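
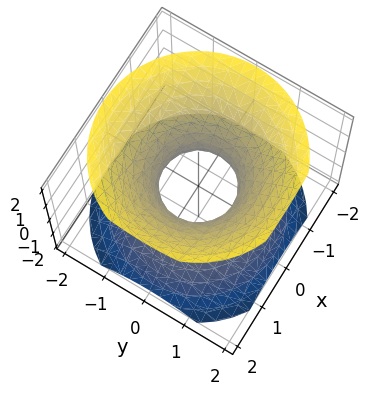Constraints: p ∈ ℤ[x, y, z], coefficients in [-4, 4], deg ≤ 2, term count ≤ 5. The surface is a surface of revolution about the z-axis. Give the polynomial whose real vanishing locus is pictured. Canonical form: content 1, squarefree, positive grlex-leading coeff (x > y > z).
3*x^2 + 3*y^2 - 3*z^2 - 2

Degree: the shape is more complex than any degree-1 surface, so deg p = 2.
Symmetry: the z-axis is an axis of rotation, so x and y enter only as x² + y².
Observable constraints: a circular section at z = 1 has radius between 1 and 2; no z-intercept at any integer in the box.
Matching integer coefficients to the picture gives p.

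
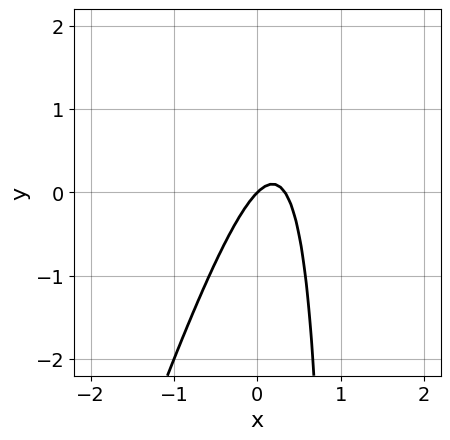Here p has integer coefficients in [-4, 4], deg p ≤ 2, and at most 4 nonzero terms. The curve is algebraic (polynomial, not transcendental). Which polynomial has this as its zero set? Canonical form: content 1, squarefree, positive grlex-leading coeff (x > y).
3*x^2 - x*y - x + y

(a) The degree is 2 — no degree-1 curve has this shape.
(b) From the axis intercepts and sections: it meets the x-axis at x = 0 (among the integer gridlines); one y-axis crossing is at y = 0.
(c) Solving for integer coefficients yields p as stated.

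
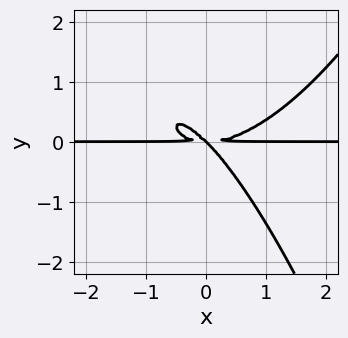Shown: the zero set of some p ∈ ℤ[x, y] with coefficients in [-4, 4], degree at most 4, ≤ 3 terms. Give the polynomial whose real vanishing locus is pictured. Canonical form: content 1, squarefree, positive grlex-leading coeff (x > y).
x^3*y - 2*x*y^2 - 2*y^3

The degree is 4 — the shape is more complex than any degree-3 curve.
Against the integer gridlines: it crosses the y-axis at the gridline y = 0; the visible x-axis segment lies entirely on the curve.
Solving for integer coefficients yields p as stated.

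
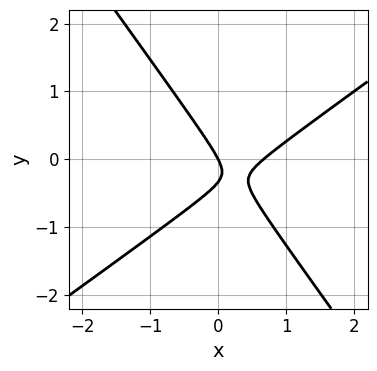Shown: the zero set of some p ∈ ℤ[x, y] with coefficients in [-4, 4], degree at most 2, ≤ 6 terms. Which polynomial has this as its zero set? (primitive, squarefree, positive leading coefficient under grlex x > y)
3*x^2 - 2*x*y - 3*y^2 - 2*x - y

Degree: the shape is more complex than any degree-1 curve, so deg p = 2.
From the visible intercepts: it crosses the x-axis at the gridline x = 0; it meets the y-axis at y = 0 (among the integer gridlines).
Putting this together gives p.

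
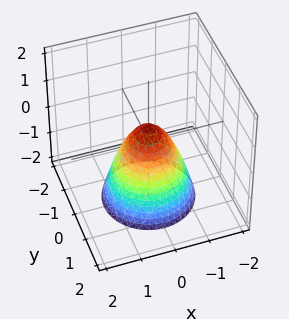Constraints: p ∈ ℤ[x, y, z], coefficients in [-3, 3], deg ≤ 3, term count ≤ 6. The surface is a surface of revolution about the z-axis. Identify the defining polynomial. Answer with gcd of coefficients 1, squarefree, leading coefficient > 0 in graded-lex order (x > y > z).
First, the degree is 2 — the shape is more complex than any degree-1 surface.
Then, symmetries: the z-axis is an axis of rotation, so x and y enter only as x² + y².
Next, from the visible intercepts: a circular section at z = 0 has radius between 0 and 1.
Finally, putting this together gives p.

3*x^2 + 3*y^2 + 2*z - 1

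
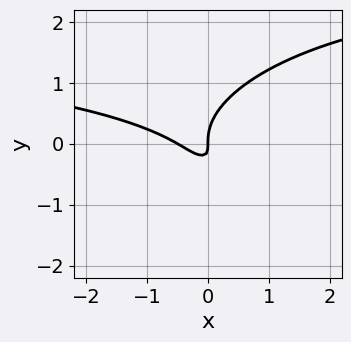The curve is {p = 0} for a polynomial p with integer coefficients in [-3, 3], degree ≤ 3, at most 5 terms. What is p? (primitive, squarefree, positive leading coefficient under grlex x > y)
x^2*y + 3*y^3 - 2*x^2 - 3*x*y - x

1. deg p = 3. The shape is more complex than any degree-2 curve.
2. Observable constraints: one x-axis crossing is at x = 0; it crosses the y-axis at the gridline y = 0.
3. Matching integer coefficients to the picture gives p.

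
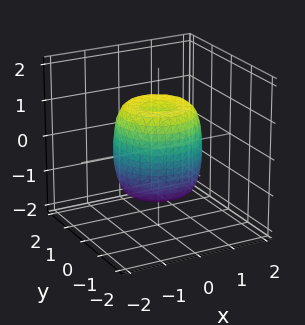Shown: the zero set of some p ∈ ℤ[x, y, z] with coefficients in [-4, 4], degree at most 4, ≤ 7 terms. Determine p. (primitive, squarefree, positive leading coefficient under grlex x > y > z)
1. Degree: the shape is more complex than any degree-3 surface, so deg p = 4.
2. By symmetry, the z-axis is an axis of rotation, so x and y enter only as x² + y².
3. Against the integer gridlines: a circular section at z = 1 has radius exactly 1; the z-axis gridline crossings are at z ∈ {-1, 1}.
4. Putting this together gives p.

2*x^4 + 4*x^2*y^2 + 2*y^4 - 2*x^2 - 2*y^2 + z^2 - 1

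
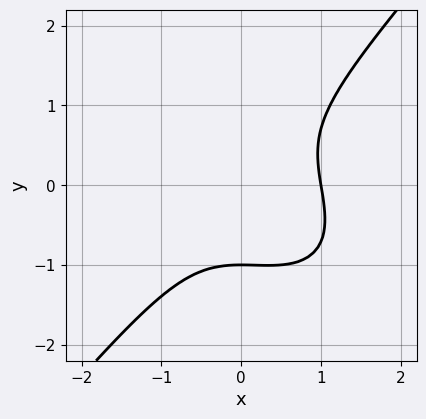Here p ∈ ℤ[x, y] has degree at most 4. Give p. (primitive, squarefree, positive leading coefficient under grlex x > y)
First, degree: the shape is more complex than any degree-2 curve, so deg p = 3.
Next, observable constraints: it crosses the y-axis at the gridline y = -1; it meets the x-axis at x = 1 (among the integer gridlines).
Finally, these observations pin down the coefficients.

2*x^3 + x^2*y - 2*y^3 - 2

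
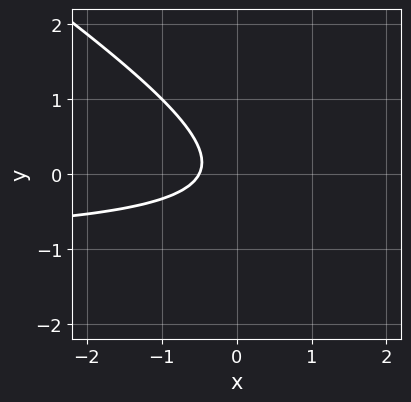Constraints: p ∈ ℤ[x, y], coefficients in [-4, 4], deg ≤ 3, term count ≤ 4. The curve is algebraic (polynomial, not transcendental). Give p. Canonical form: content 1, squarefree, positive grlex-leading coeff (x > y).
(a) deg p = 2. No degree-1 curve has this shape.
(b) Checking where it meets the axes: the curve avoids every integer y-axis point in the box.
(c) Putting this together gives p.

2*x*y + 3*y^2 + 2*x + 1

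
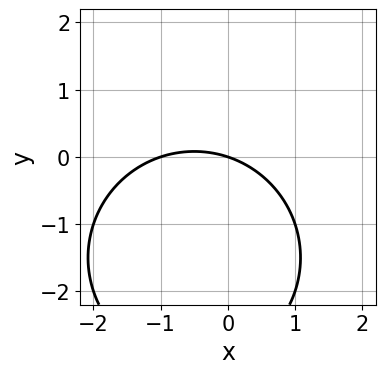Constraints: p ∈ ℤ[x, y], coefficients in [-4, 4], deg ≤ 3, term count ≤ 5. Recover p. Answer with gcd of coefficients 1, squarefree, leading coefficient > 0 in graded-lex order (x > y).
(a) Degree: the shape is more complex than any degree-1 curve, so deg p = 2.
(b) Checking where it meets the axes: among the integer gridlines, it crosses the x-axis at x ∈ {-1, 0}; it crosses the y-axis at the gridline y = 0.
(c) Solving for integer coefficients yields p as stated.

x^2 + y^2 + x + 3*y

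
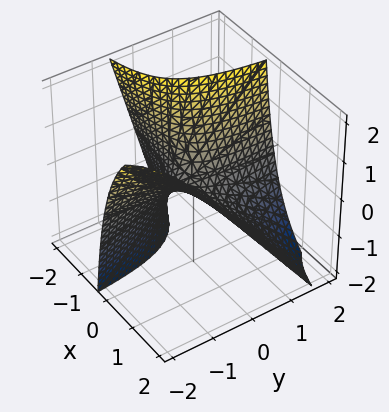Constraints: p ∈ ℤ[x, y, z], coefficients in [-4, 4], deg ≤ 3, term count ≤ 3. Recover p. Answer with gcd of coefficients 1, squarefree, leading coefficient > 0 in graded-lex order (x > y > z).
(a) deg p = 2.
(b) Reading off the gridlines: one z-axis crossing is at z = 0; the visible x-axis segment lies entirely on the surface; every point of the y-axis in the box is on the surface.
(c) Putting this together gives p.

2*x*y + x*z + z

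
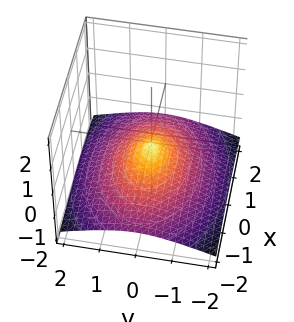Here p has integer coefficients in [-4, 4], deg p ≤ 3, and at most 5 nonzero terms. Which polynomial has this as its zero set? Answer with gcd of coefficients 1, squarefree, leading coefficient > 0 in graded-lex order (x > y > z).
The degree is 3 — the shape is more complex than any degree-2 surface.
Observable constraints: it meets the z-axis at z = 0 (among the integer gridlines); it meets the x-axis at x = 0 (among the integer gridlines); one y-axis crossing is at y = 0.
Assembling these constraints gives the stated polynomial.

3*z^3 + x^2 + 2*y^2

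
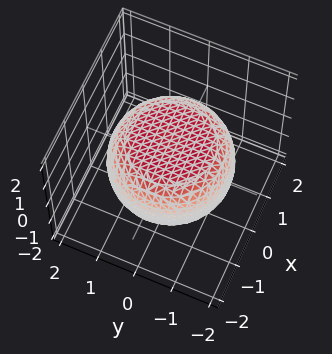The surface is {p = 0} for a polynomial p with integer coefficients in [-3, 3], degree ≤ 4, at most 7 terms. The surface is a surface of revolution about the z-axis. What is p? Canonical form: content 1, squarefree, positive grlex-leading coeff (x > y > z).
x^4 + 2*x^2*y^2 + y^4 - x^2 - y^2 + 3*z^2 - 3

First, degree: the shape is more complex than any degree-3 surface, so deg p = 4.
Next, symmetries: rotational symmetry about the z-axis ⇒ p depends on x, y only through x² + y².
Next, against the integer gridlines: among the integer gridlines, it crosses the z-axis at z ∈ {-1, 1}; a circular section at z = 1 has radius exactly 1.
Finally, matching integer coefficients to the picture gives p.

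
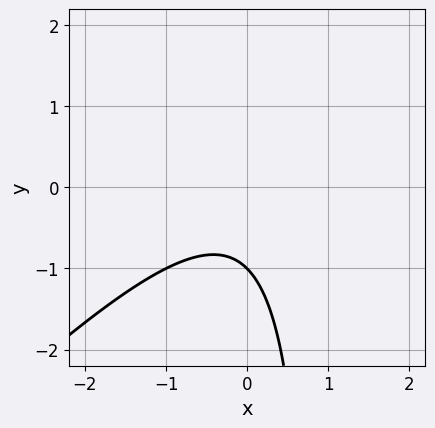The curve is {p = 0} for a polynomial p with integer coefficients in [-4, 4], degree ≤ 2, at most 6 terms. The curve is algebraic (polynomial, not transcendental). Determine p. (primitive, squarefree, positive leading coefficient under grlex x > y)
First, deg p = 2.
Next, from the axis intercepts and sections: it crosses the y-axis at the gridline y = -1; the curve avoids every integer x-axis point in the box.
Finally, assembling these constraints gives the stated polynomial.

x^2 - x*y + y + 1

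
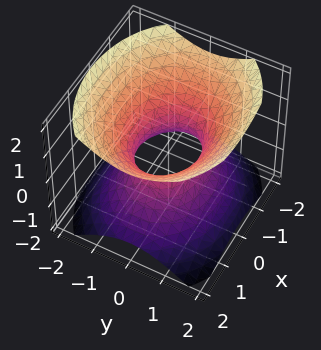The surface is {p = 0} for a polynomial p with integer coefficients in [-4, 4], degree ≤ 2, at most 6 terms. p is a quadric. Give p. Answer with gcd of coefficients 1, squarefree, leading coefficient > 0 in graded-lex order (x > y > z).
1. deg p = 2.
2. Symmetries: the x ↦ −x reflection is a symmetry, so x appears only in even powers; the y ↦ −y reflection is a symmetry, so y appears only in even powers; mirror symmetry z ↦ −z ⇒ only even powers of z.
3. From the visible intercepts: the surface avoids every integer z-axis point in the box; the x-axis gridline crossings are at x ∈ {-1, 1}.
4. Solving for integer coefficients yields p as stated.

2*x^2 + 3*y^2 - 3*z^2 - 2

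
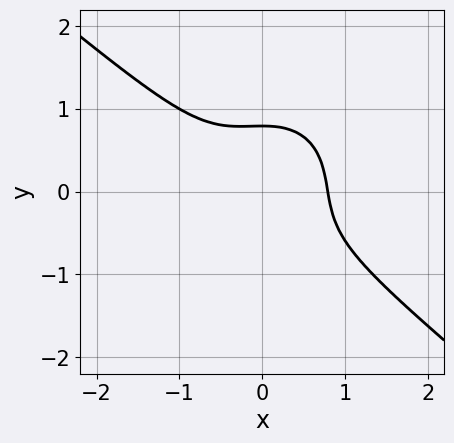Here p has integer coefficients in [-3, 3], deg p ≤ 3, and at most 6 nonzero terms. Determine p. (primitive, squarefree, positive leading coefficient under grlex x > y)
2*x^3 + x^2*y + 2*y^3 - 1

deg p = 3.
Solving for integer coefficients yields p as stated.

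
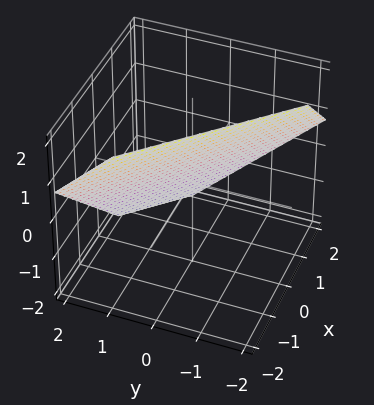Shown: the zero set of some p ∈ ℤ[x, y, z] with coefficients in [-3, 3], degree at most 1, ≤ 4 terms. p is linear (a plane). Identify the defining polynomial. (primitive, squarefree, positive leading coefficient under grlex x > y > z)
1. Degree: every cross-section is a straight line — this is a plane, so deg p = 1.
2. Matching integer coefficients to the picture gives p.

3*x + 3*y + 3*z - 2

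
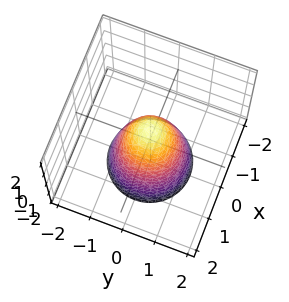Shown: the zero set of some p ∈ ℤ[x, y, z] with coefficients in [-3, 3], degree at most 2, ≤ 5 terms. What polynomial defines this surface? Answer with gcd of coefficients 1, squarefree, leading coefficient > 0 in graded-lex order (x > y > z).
2*x^2 + 2*y^2 + z - 1

1. Degree: the shape is more complex than any degree-1 surface, so deg p = 2.
2. Symmetries: the z-axis is an axis of rotation, so x and y enter only as x² + y².
3. Observable constraints: a circular section at z = -2 has radius between 1 and 2; it crosses the z-axis at the gridline z = 1.
4. Together with the visible shape, these determine p as stated.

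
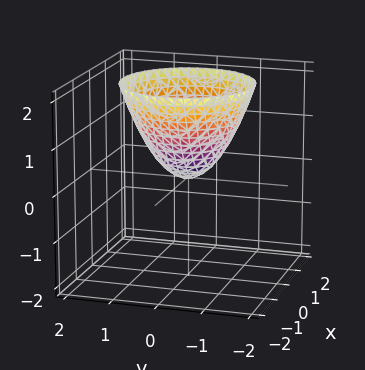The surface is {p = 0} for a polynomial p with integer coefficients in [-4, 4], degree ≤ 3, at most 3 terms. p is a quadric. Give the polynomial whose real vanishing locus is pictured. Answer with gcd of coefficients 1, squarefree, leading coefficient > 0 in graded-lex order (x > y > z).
x^2 + y^2 - z

deg p = 2.
Symmetries: rotational symmetry about the z-axis ⇒ p depends on x, y only through x² + y².
Against the integer gridlines: a circular section at z = 1 has radius exactly 1; one y-axis crossing is at y = 0; it meets the z-axis at z = 0 (among the integer gridlines).
These observations pin down the coefficients.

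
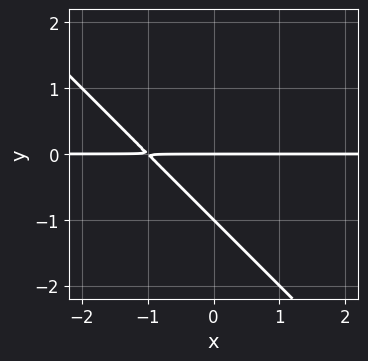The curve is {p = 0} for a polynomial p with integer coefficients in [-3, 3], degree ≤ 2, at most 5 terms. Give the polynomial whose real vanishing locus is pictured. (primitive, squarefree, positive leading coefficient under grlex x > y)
The degree is 2 — a generic line meets the curve in up to 2 points.
From the axis intercepts and sections: every point of the x-axis in the box is on the curve; among the integer gridlines, it crosses the y-axis at y ∈ {-1, 0}.
Assembling these constraints gives the stated polynomial.

x*y + y^2 + y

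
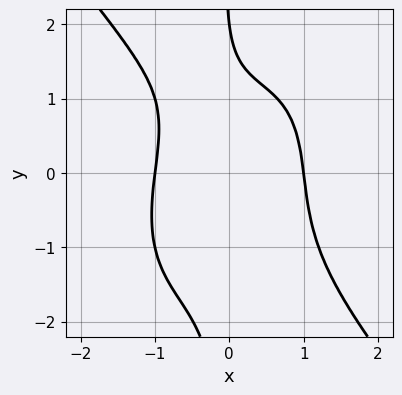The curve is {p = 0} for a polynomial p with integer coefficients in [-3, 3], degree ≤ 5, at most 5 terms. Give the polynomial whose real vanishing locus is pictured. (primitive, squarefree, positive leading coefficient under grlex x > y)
First, deg p = 4. No degree-3 curve has this shape.
Next, reading off the gridlines: among the integer gridlines, it crosses the x-axis at x ∈ {-1, 1}; it crosses the y-axis at the gridline y = 2.
Finally, fitting integer coefficients to these (and the overall shape) gives p.

2*x^4 + x*y^3 + y - 2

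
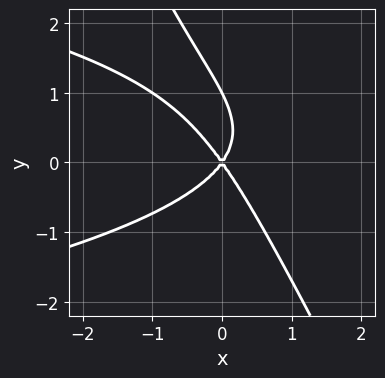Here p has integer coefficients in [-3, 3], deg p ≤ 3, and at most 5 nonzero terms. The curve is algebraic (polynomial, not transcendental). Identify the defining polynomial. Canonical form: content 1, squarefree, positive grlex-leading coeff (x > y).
2*x*y^2 + y^3 + 2*x^2 - y^2

First, degree: no degree-2 curve has this shape, so deg p = 3.
Then, observable constraints: one x-axis crossing is at x = 0; among the integer gridlines, it crosses the y-axis at y ∈ {0, 1}.
Finally, solving for integer coefficients yields p as stated.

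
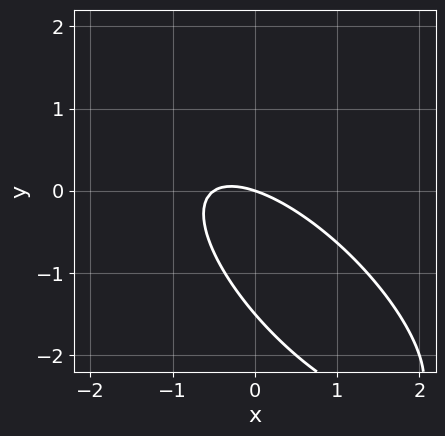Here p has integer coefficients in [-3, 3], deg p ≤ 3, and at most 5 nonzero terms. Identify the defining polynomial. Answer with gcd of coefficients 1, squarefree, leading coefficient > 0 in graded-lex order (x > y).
2*x^2 + 3*x*y + 2*y^2 + x + 3*y

1. deg p = 2.
2. From the axis intercepts and sections: it meets the x-axis at x = 0 (among the integer gridlines); it crosses the y-axis at the gridline y = 0.
3. These observations pin down the coefficients.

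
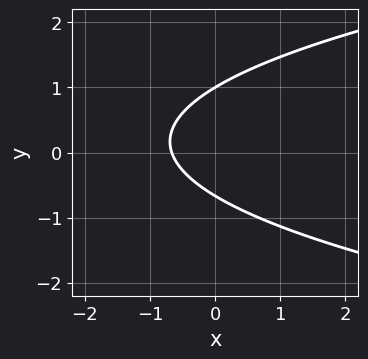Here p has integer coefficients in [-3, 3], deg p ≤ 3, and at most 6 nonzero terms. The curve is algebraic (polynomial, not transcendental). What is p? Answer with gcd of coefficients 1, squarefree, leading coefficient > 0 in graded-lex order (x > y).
1. Degree: no degree-1 curve has this shape, so deg p = 2.
2. Checking where it meets the axes: it meets the y-axis at y = 1 (among the integer gridlines).
3. Matching integer coefficients to the picture gives p.

3*y^2 - 3*x - y - 2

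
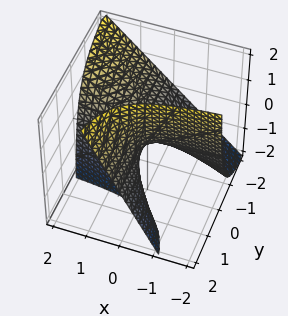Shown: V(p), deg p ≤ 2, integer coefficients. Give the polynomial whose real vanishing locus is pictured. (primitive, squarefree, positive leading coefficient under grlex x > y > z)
4*x*y - 3*y*z + 2*z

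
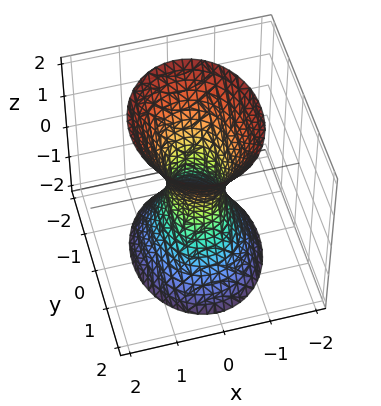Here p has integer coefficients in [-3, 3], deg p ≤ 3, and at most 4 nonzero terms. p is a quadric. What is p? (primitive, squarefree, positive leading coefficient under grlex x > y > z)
Degree: one connected sheet with a waist; a quadric, so deg p = 2.
Symmetries: the y ↦ −y reflection is a symmetry, so y appears only in even powers; it's symmetric under z → −z, forcing even powers of z; mirror symmetry x ↦ −x ⇒ only even powers of x.
Checking where it meets the axes: no z-intercept at any integer in the box.
Assembling these constraints gives the stated polynomial.

3*x^2 + 2*y^2 - z^2 - 1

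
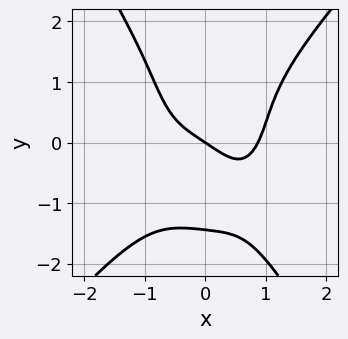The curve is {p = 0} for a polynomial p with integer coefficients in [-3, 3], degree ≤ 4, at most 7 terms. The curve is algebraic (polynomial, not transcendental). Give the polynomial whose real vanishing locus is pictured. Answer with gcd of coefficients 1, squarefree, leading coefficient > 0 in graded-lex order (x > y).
(a) The degree is 4 — the shape is more complex than any degree-3 curve.
(b) From the axis intercepts and sections: it crosses the x-axis at the gridline x = 0; it meets the y-axis at y = 0 (among the integer gridlines).
(c) Putting this together gives p.

3*x^4 - x*y^3 - y^4 - 2*x - 3*y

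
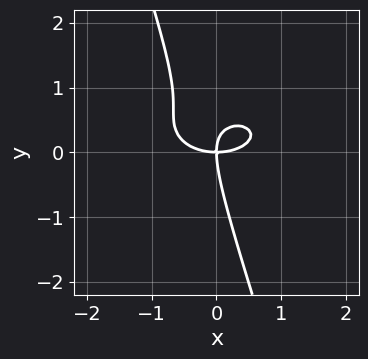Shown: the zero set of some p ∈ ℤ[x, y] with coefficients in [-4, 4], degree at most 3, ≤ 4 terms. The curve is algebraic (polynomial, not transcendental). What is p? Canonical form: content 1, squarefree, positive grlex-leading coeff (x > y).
The degree is 3 — a generic line meets the curve in up to 3 points.
Against the integer gridlines: it crosses the x-axis at the gridline x = 0; it meets the y-axis at y = 0 (among the integer gridlines).
Fitting integer coefficients to these (and the overall shape) gives p.

x^3 + 3*x*y^2 + y^3 - 2*x*y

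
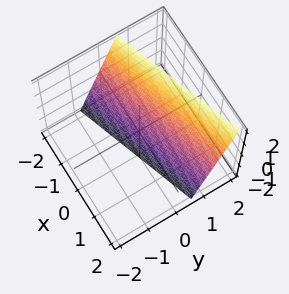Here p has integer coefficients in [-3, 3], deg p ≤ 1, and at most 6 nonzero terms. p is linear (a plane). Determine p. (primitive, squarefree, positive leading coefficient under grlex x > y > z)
deg p = 1.
Observable constraints: it crosses the z-axis at the gridline z = -2; it crosses the x-axis at the gridline x = -2.
Assembling these constraints gives the stated polynomial.

x - 3*y + z + 2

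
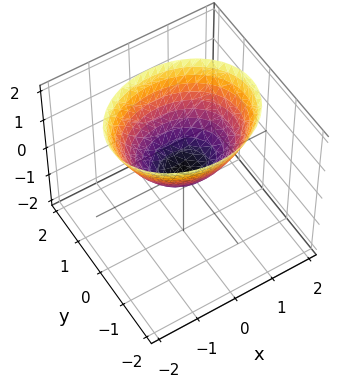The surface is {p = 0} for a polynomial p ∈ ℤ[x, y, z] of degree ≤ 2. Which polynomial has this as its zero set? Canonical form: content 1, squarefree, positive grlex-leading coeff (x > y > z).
1. The degree is 2 — a single bowl opening along one axis; a quadric.
2. Symmetries: the x ↦ −x reflection is a symmetry, so x appears only in even powers; mirror symmetry y ↦ −y ⇒ only even powers of y.
3. Checking where it meets the axes: it crosses the x-axis at the gridline x = 0; it meets the y-axis at y = 0 (among the integer gridlines).
4. These observations pin down the coefficients.

2*x^2 + 3*y^2 - 3*z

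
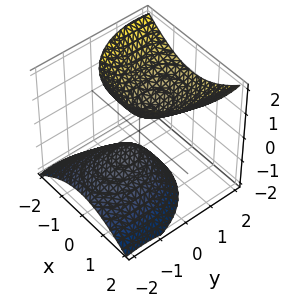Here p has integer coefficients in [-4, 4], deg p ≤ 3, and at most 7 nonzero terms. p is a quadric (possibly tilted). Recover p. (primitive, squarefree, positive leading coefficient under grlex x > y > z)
3*x^2 + 2*y^2 - 3*y*z - 2*z^2 + 1

(a) There are 2 components. Treating them together as one polynomial.
(b) deg p = 2. A generic line meets the surface in up to 2 points.
(c) From the axis intercepts and sections: the surface avoids every integer y-axis point in the box; it misses every integer gridline on the x-axis.
(d) Together with the visible shape, these determine p as stated.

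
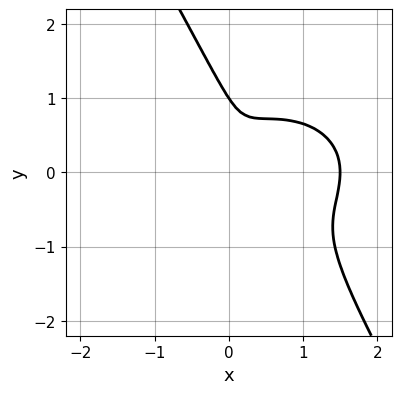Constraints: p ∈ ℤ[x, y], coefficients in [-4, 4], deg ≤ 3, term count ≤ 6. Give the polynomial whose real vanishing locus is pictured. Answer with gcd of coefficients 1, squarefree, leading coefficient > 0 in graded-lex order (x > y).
2*x^3 + 3*x*y^2 + 2*y^3 - 3*x^2 - 2*y^2

(a) Degree: a generic line meets the curve in up to 3 points, so deg p = 3.
(b) From the visible intercepts: one y-axis crossing is at y = 1.
(c) These observations pin down the coefficients.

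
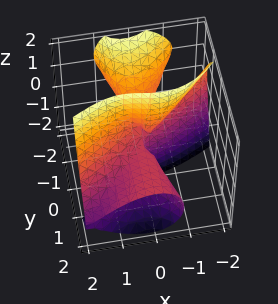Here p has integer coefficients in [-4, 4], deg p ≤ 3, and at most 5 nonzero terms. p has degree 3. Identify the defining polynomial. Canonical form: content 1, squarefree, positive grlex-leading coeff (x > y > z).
2*x^3 - 3*x^2*y - 3*y^2*z - 3*y*z^2 - x*z

(a) Degree: a generic line meets the surface in up to 3 points, so deg p = 3.
(b) From the visible intercepts: every point of the z-axis in the box is on the surface; it meets the x-axis at x = 0 (among the integer gridlines).
(c) Assembling these constraints gives the stated polynomial. Check: (0, -2, 0) on the y-axis lies on the surface, and p(0, -2, 0) = 0. ✓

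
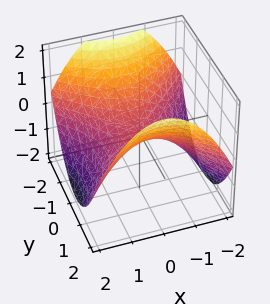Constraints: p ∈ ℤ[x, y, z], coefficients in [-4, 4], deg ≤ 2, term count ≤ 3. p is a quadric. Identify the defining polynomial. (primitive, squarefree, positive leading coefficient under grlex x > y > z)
x^2 - y^2 + 2*z

First, deg p = 2. A hyperbolic paraboloid; a quadric.
Then, symmetries: the y ↦ −y reflection is a symmetry, so y appears only in even powers; the x ↦ −x reflection is a symmetry, so x appears only in even powers.
Next, observable constraints: one x-axis crossing is at x = 0; it meets the y-axis at y = 0 (among the integer gridlines).
Finally, solving for integer coefficients yields p as stated.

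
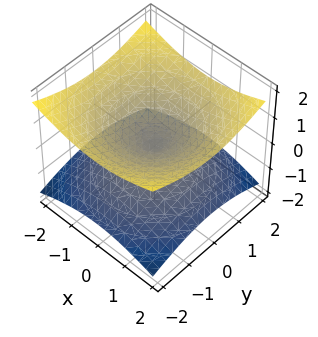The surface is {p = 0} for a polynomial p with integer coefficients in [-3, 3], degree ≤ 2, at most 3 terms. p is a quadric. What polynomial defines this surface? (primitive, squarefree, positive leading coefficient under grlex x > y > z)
x^2 + y^2 - 3*z^2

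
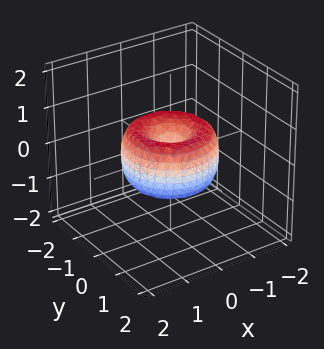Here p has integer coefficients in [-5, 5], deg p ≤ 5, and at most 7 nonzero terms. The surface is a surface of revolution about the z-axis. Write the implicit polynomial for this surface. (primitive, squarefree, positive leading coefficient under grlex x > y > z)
2*x^4 + 4*x^2*y^2 + 2*y^4 - 3*x^2 - 3*y^2 + 2*z^2

The degree is 4 — the shape is more complex than any degree-3 surface.
Symmetries: rotational symmetry about the z-axis ⇒ p depends on x, y only through x² + y².
From the axis intercepts and sections: a circular section at z = 0 has radius between 1 and 2; one z-axis crossing is at z = 0; it meets the y-axis at y = 0 (among the integer gridlines).
Fitting integer coefficients to these (and the overall shape) gives p.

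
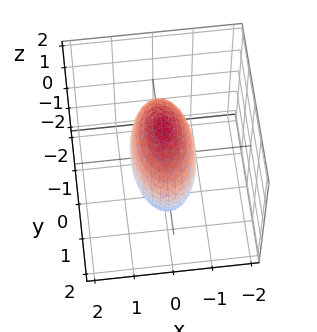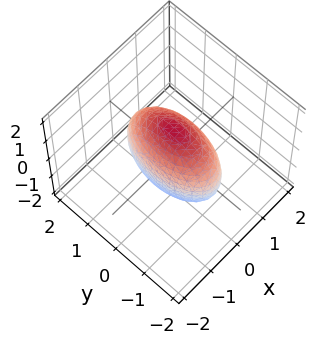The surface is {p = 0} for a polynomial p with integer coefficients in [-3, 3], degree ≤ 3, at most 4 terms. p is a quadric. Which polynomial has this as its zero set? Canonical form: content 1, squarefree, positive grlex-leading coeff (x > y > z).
1. The degree is 2 — bounded and convex; a quadric.
2. Symmetries: mirror symmetry x ↦ −x ⇒ only even powers of x; mirror symmetry z ↦ −z ⇒ only even powers of z; mirror symmetry y ↦ −y ⇒ only even powers of y.
3. Putting this together gives p.

3*x^2 + y^2 + z^2 - 2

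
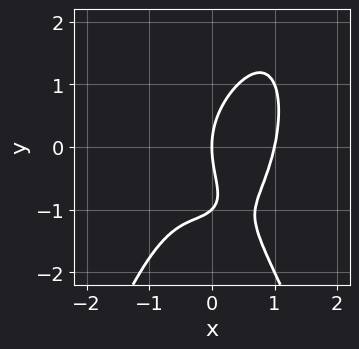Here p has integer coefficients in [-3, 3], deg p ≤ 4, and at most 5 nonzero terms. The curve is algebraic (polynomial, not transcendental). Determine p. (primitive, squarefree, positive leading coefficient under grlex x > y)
3*x^4 + y^3 - 2*x*y + y^2 - 3*x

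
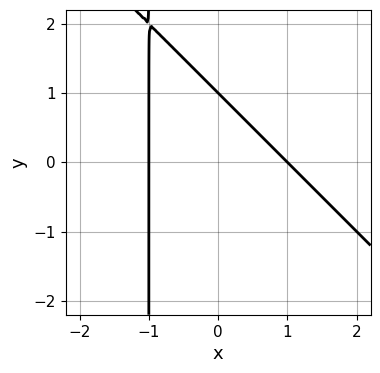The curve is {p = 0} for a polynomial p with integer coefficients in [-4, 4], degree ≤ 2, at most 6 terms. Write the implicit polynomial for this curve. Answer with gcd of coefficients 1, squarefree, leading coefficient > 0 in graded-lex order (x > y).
x^2 + x*y + y - 1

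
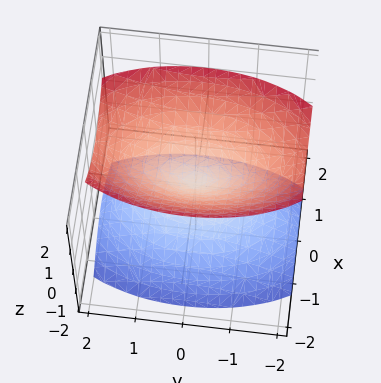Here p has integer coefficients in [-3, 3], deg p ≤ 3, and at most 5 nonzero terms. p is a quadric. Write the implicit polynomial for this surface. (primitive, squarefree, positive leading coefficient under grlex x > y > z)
The picture has 2 separate pieces. They look like related sheets of one shape, so recover p as a whole.
deg p = 2. Two nappes meeting at a single point; a quadric.
Symmetries: mirror symmetry z ↦ −z ⇒ only even powers of z; the x ↦ −x reflection is a symmetry, so x appears only in even powers; the y ↦ −y reflection is a symmetry, so y appears only in even powers.
From the axis intercepts and sections: one y-axis crossing is at y = 0; it crosses the z-axis at the gridline z = 0.
These observations pin down the coefficients.

3*x^2 + y^2 - 2*z^2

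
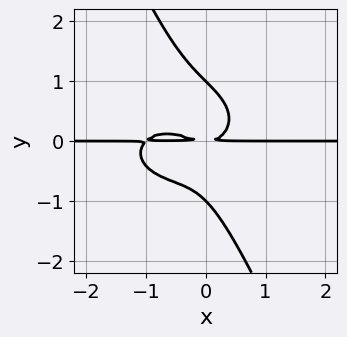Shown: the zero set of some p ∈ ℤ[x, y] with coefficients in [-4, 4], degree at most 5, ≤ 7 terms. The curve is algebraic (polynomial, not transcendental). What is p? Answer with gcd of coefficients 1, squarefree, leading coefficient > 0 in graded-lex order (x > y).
x^3*y + 2*x*y^3 + y^4 + x^2*y - y^2

First, degree: a generic line meets the curve in up to 4 points, so deg p = 4.
Next, checking where it meets the axes: the y-axis gridline crossings are at y ∈ {-1, 1}; every point of the x-axis in the box is on the curve.
Finally, fitting integer coefficients to these (and the overall shape) gives p.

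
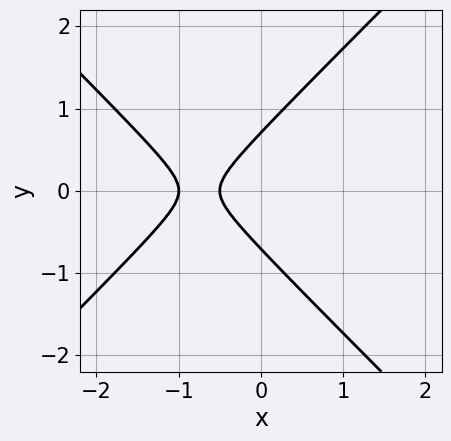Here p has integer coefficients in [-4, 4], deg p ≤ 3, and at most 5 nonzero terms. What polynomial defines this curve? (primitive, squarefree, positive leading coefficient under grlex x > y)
1. The degree is 2 — the shape is more complex than any degree-1 curve.
2. Symmetries: mirror symmetry y ↦ −y ⇒ only even powers of y.
3. Against the integer gridlines: it meets the x-axis at x = -1 (among the integer gridlines).
4. Putting this together gives p.

2*x^2 - 2*y^2 + 3*x + 1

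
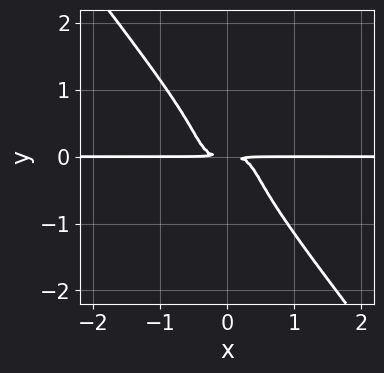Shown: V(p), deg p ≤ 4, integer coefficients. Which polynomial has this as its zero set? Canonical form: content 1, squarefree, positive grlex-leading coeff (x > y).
deg p = 4. A generic line meets the curve in up to 4 points.
Checking where it meets the axes: the visible x-axis segment lies entirely on the curve.
Solving for integer coefficients yields p as stated.

3*x^3*y + 2*x*y^3 + 3*y^4 + y^2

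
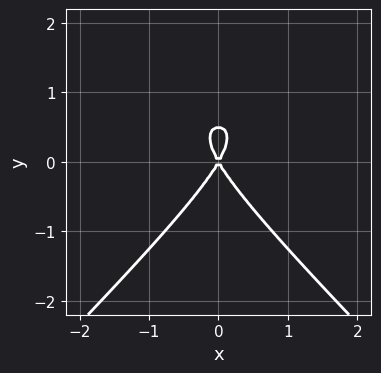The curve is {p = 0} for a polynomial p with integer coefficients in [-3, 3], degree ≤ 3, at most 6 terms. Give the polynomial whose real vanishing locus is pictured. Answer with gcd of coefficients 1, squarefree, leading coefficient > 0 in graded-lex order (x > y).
(a) The degree is 3 — no degree-2 curve has this shape.
(b) Symmetries: the x ↦ −x reflection is a symmetry, so x appears only in even powers.
(c) From the visible intercepts: it crosses the y-axis at the gridline y = 0; one x-axis crossing is at x = 0.
(d) Fitting integer coefficients to these (and the overall shape) gives p.

2*x^2*y - 2*y^3 - 3*x^2 + y^2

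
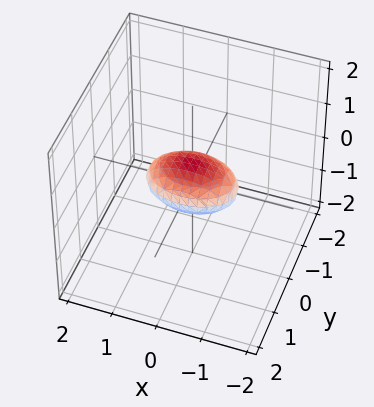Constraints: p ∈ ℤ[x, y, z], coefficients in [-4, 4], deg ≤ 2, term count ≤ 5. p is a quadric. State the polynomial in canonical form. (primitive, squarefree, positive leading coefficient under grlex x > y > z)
x^2 + 2*y^2 + 3*z^2 - 1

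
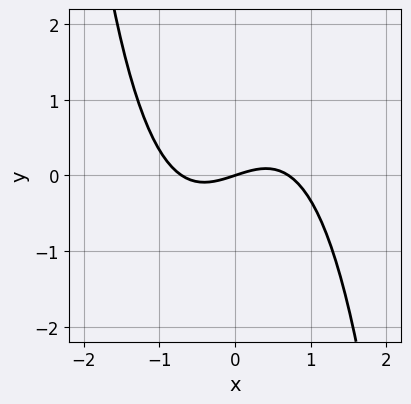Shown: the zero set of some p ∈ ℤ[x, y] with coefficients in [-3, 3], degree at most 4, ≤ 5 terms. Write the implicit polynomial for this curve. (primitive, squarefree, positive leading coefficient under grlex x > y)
2*x^3 - x + 3*y

First, deg p = 3. A generic line meets the curve in up to 3 points.
Then, from the visible intercepts: it meets the y-axis at y = 0 (among the integer gridlines); one x-axis crossing is at x = 0.
Finally, matching integer coefficients to the picture gives p.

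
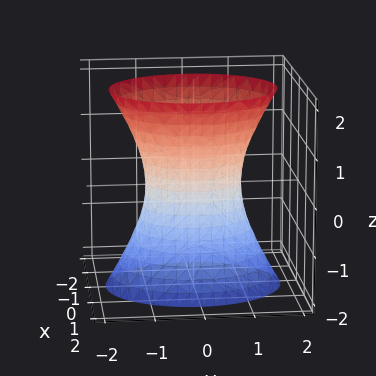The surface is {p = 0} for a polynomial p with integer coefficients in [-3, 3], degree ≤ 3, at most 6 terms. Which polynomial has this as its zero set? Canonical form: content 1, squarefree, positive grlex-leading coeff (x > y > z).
(a) deg p = 2.
(b) Symmetries: mirror symmetry y ↦ −y ⇒ only even powers of y; the z ↦ −z reflection is a symmetry, so z appears only in even powers; it's symmetric under x → −x, forcing even powers of x.
(c) Against the integer gridlines: among the integer gridlines, it crosses the y-axis at y ∈ {-1, 1}; no z-intercept at any integer in the box.
(d) Fitting integer coefficients to these (and the overall shape) gives p.

3*x^2 + 2*y^2 - z^2 - 2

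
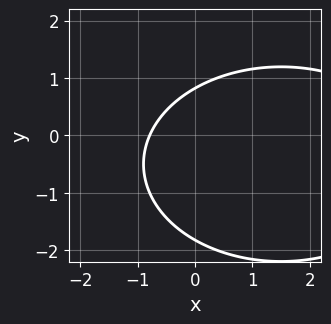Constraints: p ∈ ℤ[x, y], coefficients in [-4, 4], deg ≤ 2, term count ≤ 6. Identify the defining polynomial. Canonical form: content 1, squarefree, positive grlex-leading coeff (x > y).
(a) Degree: a generic line meets the curve in up to 2 points, so deg p = 2.
(b) The integer polynomial consistent with all of this is the stated p.

x^2 + 2*y^2 - 3*x + 2*y - 3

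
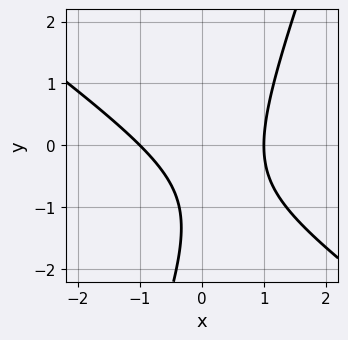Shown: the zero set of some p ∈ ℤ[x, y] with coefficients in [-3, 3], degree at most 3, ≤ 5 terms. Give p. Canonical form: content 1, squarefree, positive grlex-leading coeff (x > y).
First, degree: the shape is more complex than any degree-1 curve, so deg p = 2.
Then, from the visible intercepts: the x-axis gridline crossings are at x ∈ {-1, 1}; it misses every integer gridline on the y-axis.
Finally, these observations pin down the coefficients.

2*x^2 + 2*x*y - y^2 - 2*y - 2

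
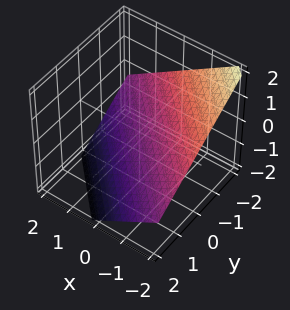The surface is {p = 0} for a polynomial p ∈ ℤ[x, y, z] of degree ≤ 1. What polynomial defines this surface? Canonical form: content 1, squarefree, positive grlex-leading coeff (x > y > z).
2*x + 2*y + 3*z + 2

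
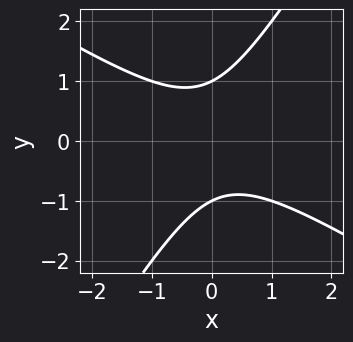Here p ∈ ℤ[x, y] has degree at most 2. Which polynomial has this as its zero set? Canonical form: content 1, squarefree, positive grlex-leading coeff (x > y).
x^2 + x*y - y^2 + 1

The degree is 2 — no degree-1 curve has this shape.
From the axis intercepts and sections: no x-intercept at any integer in the box; the y-axis gridline crossings are at y ∈ {-1, 1}.
The integer polynomial consistent with all of this is the stated p.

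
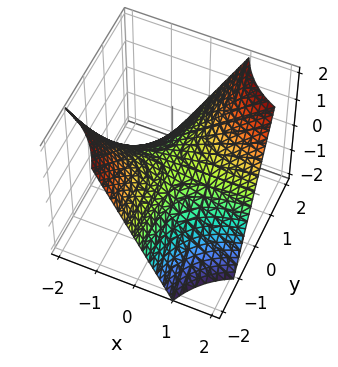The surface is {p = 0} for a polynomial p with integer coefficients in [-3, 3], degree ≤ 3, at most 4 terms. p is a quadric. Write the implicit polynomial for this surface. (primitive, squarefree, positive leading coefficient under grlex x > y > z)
x*y - z

First, degree: a hyperbolic paraboloid; a quadric, so deg p = 2.
Then, reading off the gridlines: it meets the z-axis at z = 0 (among the integer gridlines); the visible y-axis segment lies entirely on the surface.
Finally, together with the visible shape, these determine p as stated. Check: (-2, 0, 0) on the x-axis lies on the surface, and p(-2, 0, 0) = 0. ✓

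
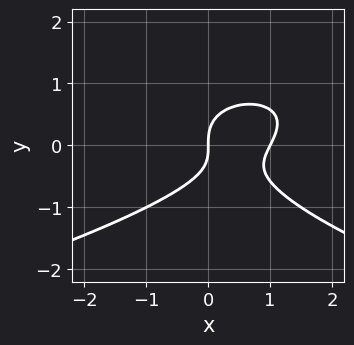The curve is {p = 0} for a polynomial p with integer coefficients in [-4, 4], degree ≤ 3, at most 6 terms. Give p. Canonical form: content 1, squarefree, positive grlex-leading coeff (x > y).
1. The degree is 3 — no degree-2 curve has this shape.
2. Checking where it meets the axes: it meets the y-axis at y = 0 (among the integer gridlines); among the integer gridlines, it crosses the x-axis at x ∈ {0, 1}.
3. Assembling these constraints gives the stated polynomial.

3*y^3 + 2*x^2 - x*y - 2*x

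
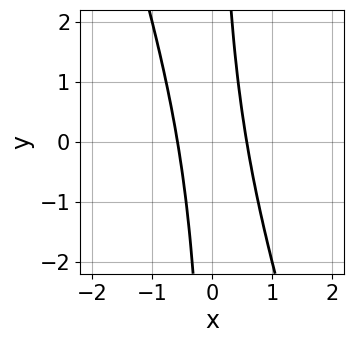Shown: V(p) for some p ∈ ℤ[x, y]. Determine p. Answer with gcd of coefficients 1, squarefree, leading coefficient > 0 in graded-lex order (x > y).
3*x^2 + x*y - 1

(a) deg p = 2. No degree-1 curve has this shape.
(b) Against the integer gridlines: it misses every integer gridline on the y-axis.
(c) The integer polynomial consistent with all of this is the stated p.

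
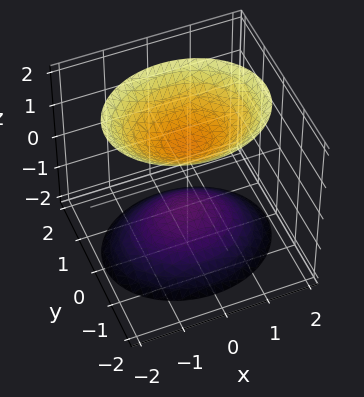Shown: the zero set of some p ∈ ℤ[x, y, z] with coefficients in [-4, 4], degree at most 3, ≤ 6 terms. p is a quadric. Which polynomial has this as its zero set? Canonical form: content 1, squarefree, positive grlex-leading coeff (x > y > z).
First, there are 2 components.
Then, degree: two sheets facing apart; a quadric, so deg p = 2.
Then, symmetries: mirror symmetry x ↦ −x ⇒ only even powers of x; it's symmetric under y → −y, forcing even powers of y; it's symmetric under z → −z, forcing even powers of z.
Next, observable constraints: no x-intercept at any integer in the box; the surface avoids every integer y-axis point in the box; the z-axis gridline crossings are at z ∈ {-1, 1}.
Finally, solving for integer coefficients yields p as stated.

2*x^2 + 3*y^2 - 2*z^2 + 2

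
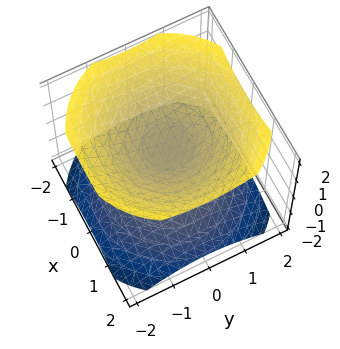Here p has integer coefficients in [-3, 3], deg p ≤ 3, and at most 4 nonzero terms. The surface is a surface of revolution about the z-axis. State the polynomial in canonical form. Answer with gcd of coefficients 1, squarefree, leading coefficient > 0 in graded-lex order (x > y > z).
2*x^2 + 2*y^2 - 3*z^2 + 1

(a) I count 2 distinct pieces. They look like related sheets of one shape, so recover p as a whole.
(b) The degree is 2 — the shape is more complex than any degree-1 surface.
(c) Symmetries: rotational symmetry about the z-axis ⇒ p depends on x, y only through x² + y².
(d) From the axis intercepts and sections: the surface avoids every integer y-axis point in the box; a circular section at z = -1 has radius exactly 1; the surface avoids every integer x-axis point in the box.
(e) Matching integer coefficients to the picture gives p.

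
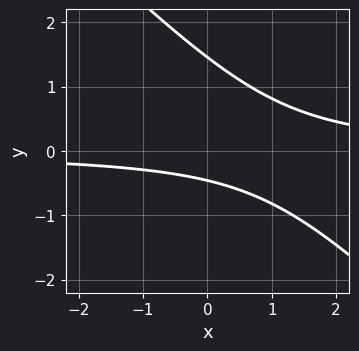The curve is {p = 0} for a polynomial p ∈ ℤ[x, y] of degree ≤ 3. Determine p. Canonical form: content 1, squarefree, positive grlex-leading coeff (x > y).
First, deg p = 2. A generic line meets the curve in up to 2 points.
Next, against the integer gridlines: the curve avoids every integer x-axis point in the box.
Finally, solving for integer coefficients yields p as stated.

3*x*y + 3*y^2 - 3*y - 2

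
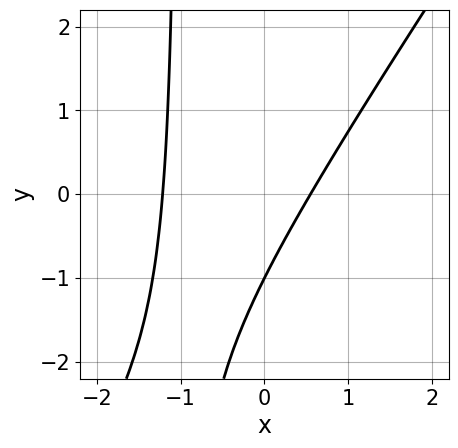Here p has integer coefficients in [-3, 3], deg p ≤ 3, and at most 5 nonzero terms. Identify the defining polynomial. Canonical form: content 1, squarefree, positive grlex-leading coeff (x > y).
3*x^2 - 2*x*y + 2*x - 2*y - 2

deg p = 2. The shape is more complex than any degree-1 curve.
Reading off the gridlines: one y-axis crossing is at y = -1.
Assembling these constraints gives the stated polynomial.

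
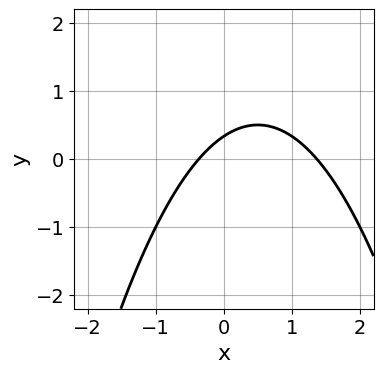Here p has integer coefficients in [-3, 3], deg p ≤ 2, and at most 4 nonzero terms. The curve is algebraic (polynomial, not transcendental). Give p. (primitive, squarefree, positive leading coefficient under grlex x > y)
2*x^2 - 2*x + 3*y - 1

(a) The degree is 2 — the shape is more complex than any degree-1 curve.
(b) Putting this together gives p.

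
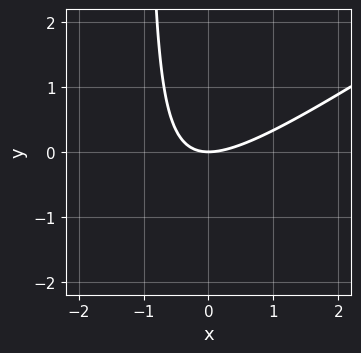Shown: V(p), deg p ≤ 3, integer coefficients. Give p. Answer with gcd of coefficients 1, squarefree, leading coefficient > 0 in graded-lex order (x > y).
First, deg p = 2. A generic line meets the curve in up to 2 points.
Then, from the visible intercepts: one x-axis crossing is at x = 0; it meets the y-axis at y = 0 (among the integer gridlines).
Finally, assembling these constraints gives the stated polynomial.

2*x^2 - 3*x*y - 3*y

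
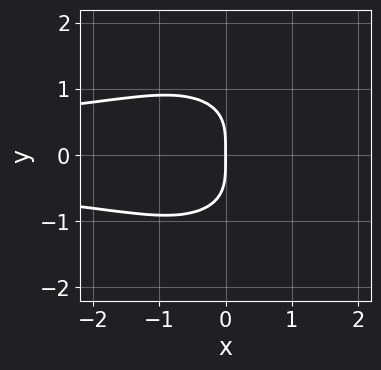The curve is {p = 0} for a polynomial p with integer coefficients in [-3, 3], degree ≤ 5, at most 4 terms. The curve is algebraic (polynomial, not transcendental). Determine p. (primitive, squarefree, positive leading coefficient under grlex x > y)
First, the degree is 4 — the shape is more complex than any degree-3 curve.
Then, symmetries: mirror symmetry y ↦ −y ⇒ only even powers of y.
Then, reading off the gridlines: it crosses the x-axis at the gridline x = 0; it crosses the y-axis at the gridline y = 0.
Finally, assembling these constraints gives the stated polynomial.

2*x^2*y^2 + 2*y^4 + 3*x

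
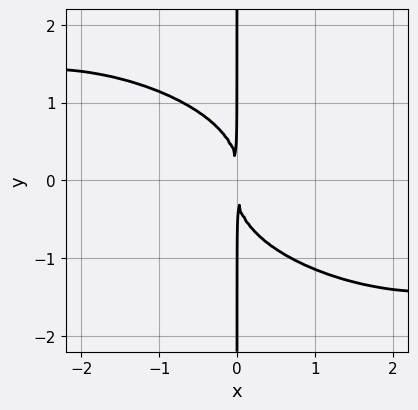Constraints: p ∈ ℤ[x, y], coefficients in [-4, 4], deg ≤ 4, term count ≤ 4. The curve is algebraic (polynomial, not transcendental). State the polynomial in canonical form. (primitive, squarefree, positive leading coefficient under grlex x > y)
x^3*y + 2*x^2*y^2 + 3*x*y^3 + 3*x^2

(a) deg p = 4.
(b) Against the integer gridlines: every point of the y-axis in the box is on the curve.
(c) Solving for integer coefficients yields p as stated.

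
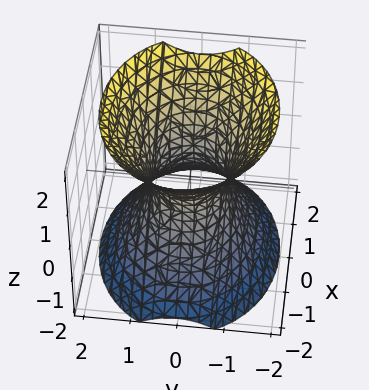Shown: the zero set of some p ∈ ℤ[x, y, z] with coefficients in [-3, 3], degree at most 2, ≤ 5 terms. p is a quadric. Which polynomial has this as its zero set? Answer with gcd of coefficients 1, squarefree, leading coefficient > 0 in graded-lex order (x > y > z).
2*x^2 + 3*y^2 - 2*z^2 - 2

(a) The degree is 2 — an hourglass — one-sheet hyperboloid; a quadric.
(b) Symmetries: the z ↦ −z reflection is a symmetry, so z appears only in even powers; it's symmetric under y → −y, forcing even powers of y; the x ↦ −x reflection is a symmetry, so x appears only in even powers.
(c) From the visible intercepts: no z-intercept at any integer in the box; among the integer gridlines, it crosses the x-axis at x ∈ {-1, 1}.
(d) These observations pin down the coefficients.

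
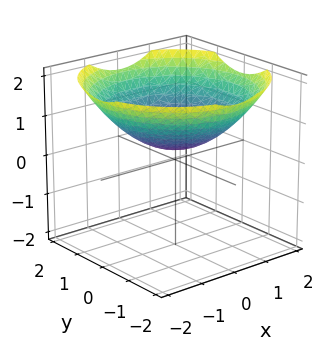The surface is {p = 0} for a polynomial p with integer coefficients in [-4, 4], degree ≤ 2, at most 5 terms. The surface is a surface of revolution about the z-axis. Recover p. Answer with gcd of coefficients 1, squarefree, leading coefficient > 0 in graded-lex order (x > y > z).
x^2 + y^2 - 3*z + 1

The degree is 2 — no degree-1 surface has this shape.
Symmetries: rotational symmetry about the z-axis ⇒ p depends on x, y only through x² + y².
Observable constraints: no x-intercept at any integer in the box; the surface avoids every integer y-axis point in the box; a circular section at z = 1 has radius between 1 and 2.
Putting this together gives p.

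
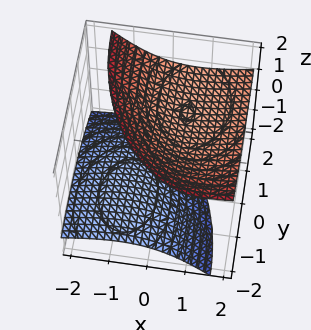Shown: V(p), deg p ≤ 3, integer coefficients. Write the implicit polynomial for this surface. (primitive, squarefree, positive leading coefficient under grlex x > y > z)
2*x^2 - 3*x*z + y^2 - 2*y*z - 3*z^2 + 3

1. There are 2 components. They look like related sheets of one shape, so recover p as a whole.
2. The degree is 2 — no degree-1 surface has this shape.
3. Against the integer gridlines: among the integer gridlines, it crosses the z-axis at z ∈ {-1, 1}; no x-intercept at any integer in the box.
4. The integer polynomial consistent with all of this is the stated p.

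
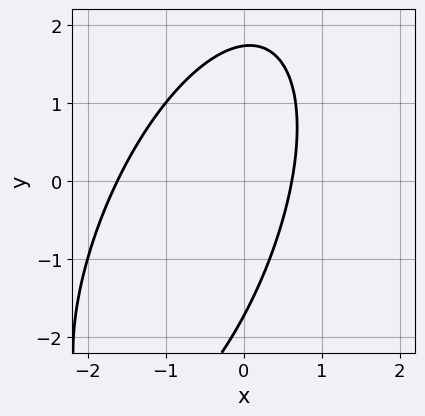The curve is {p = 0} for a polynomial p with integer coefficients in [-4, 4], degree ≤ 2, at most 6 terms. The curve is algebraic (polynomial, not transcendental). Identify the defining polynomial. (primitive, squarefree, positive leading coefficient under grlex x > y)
First, the degree is 2 — a generic line meets the curve in up to 2 points.
Finally, the integer polynomial consistent with all of this is the stated p.

3*x^2 - 2*x*y + y^2 + 3*x - 3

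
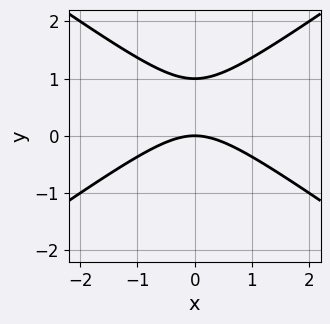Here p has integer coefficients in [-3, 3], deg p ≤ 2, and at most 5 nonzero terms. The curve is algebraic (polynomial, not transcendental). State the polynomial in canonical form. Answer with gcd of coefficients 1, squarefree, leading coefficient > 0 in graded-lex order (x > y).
1. The degree is 2 — no degree-1 curve has this shape.
2. Symmetries: it's symmetric under x → −x, forcing even powers of x.
3. Observable constraints: the y-axis gridline crossings are at y ∈ {0, 1}; it crosses the x-axis at the gridline x = 0.
4. Fitting integer coefficients to these (and the overall shape) gives p.

x^2 - 2*y^2 + 2*y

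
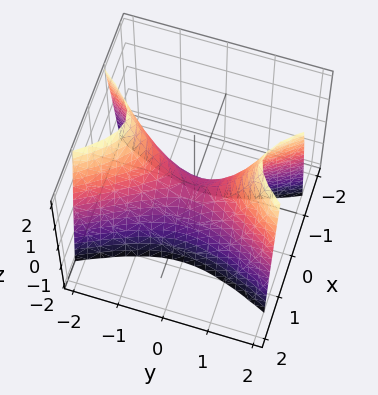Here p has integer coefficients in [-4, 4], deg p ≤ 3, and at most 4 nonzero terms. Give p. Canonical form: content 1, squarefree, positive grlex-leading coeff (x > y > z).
3*x^2 - y^2 + z

The degree is 2 — a saddle surface; a quadric.
Symmetries: the y ↦ −y reflection is a symmetry, so y appears only in even powers; it's symmetric under x → −x, forcing even powers of x.
Against the integer gridlines: one x-axis crossing is at x = 0; it crosses the z-axis at the gridline z = 0; it meets the y-axis at y = 0 (among the integer gridlines).
The integer polynomial consistent with all of this is the stated p.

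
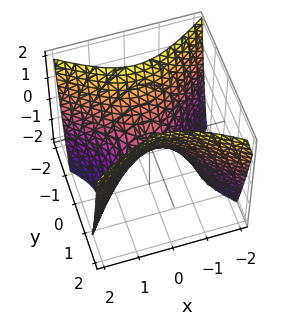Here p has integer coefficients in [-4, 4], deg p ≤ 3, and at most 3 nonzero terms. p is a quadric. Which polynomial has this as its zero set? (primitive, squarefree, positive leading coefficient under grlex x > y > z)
(a) The degree is 2 — a hyperbolic paraboloid; a quadric.
(b) Symmetries: it's symmetric under x → −x, forcing even powers of x; it's symmetric under y → −y, forcing even powers of y.
(c) Reading off the gridlines: it meets the z-axis at z = 0 (among the integer gridlines); it meets the x-axis at x = 0 (among the integer gridlines).
(d) Matching integer coefficients to the picture gives p.

2*x^2 - 3*y^2 + 2*z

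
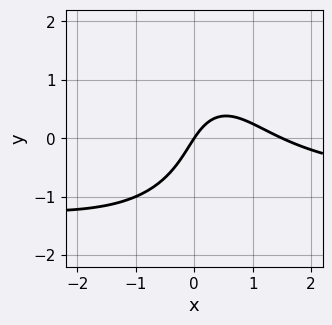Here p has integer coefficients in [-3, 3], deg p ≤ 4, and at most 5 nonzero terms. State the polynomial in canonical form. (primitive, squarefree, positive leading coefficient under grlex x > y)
2*x^2*y + y^3 + 2*x^2 - 3*x + 2*y

1. Degree: a generic line meets the curve in up to 3 points, so deg p = 3.
2. Reading off the gridlines: one y-axis crossing is at y = 0; it meets the x-axis at x = 0 (among the integer gridlines).
3. Assembling these constraints gives the stated polynomial.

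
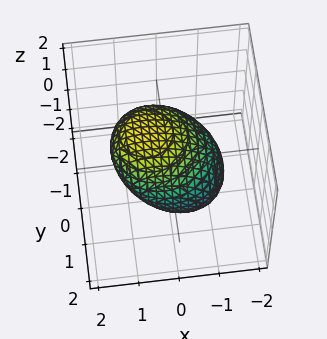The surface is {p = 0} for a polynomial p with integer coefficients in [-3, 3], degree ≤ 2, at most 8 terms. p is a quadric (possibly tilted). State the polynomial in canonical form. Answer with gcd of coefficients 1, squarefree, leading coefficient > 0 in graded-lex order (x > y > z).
2*x^2 - 2*x*z + 2*y^2 + y*z + 3*z^2 - 3

deg p = 2.
Against the integer gridlines: among the integer gridlines, it crosses the z-axis at z ∈ {-1, 1}.
These observations pin down the coefficients.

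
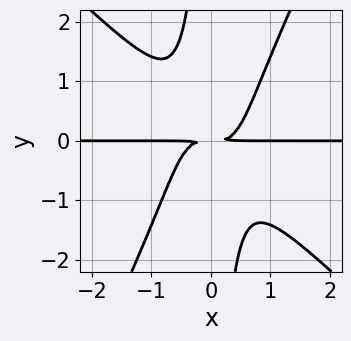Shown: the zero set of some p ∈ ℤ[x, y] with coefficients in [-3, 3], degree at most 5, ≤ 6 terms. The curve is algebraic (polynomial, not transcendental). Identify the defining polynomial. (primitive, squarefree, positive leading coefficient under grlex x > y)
2*x^3*y + x^2*y^2 - x*y^3 - y^2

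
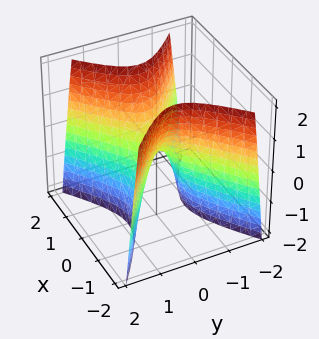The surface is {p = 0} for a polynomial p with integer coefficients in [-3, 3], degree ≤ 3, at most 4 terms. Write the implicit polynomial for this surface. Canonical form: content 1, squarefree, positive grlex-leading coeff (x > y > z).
2*x^2 - 3*y^2 - z

1. Degree: a saddle surface; a quadric, so deg p = 2.
2. Symmetries: mirror symmetry y ↦ −y ⇒ only even powers of y; it's symmetric under x → −x, forcing even powers of x.
3. Checking where it meets the axes: it crosses the y-axis at the gridline y = 0; it meets the x-axis at x = 0 (among the integer gridlines); it crosses the z-axis at the gridline z = 0.
4. Assembling these constraints gives the stated polynomial.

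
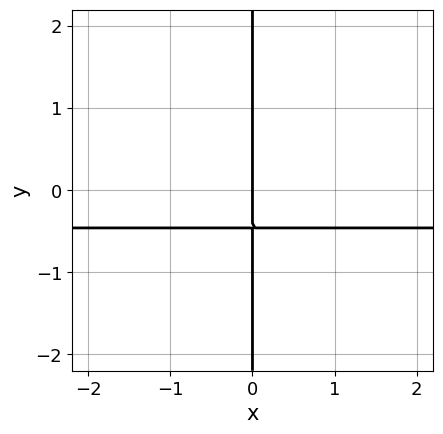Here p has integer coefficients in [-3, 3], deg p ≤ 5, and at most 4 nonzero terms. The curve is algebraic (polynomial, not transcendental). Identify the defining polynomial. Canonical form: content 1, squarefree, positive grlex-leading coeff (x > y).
1. deg p = 4.
2. From the axis intercepts and sections: every point of the y-axis in the box is on the curve; one x-axis crossing is at x = 0.
3. Matching integer coefficients to the picture gives p.

2*x*y^3 - 2*x*y^2 + 3*x*y + 2*x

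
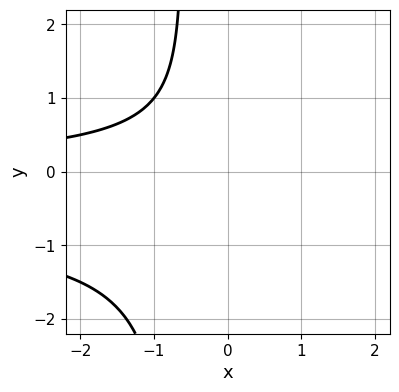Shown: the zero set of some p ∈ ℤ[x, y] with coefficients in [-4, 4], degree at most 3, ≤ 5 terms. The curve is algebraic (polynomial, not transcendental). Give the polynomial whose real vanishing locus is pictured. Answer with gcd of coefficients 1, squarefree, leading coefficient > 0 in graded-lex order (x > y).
Degree: a generic line meets the curve in up to 3 points, so deg p = 3.
From the visible intercepts: no y-intercept at any integer in the box; it misses every integer gridline on the x-axis.
Together with the visible shape, these determine p as stated.

3*x*y^2 + 2*x*y + 2*y^2 + 3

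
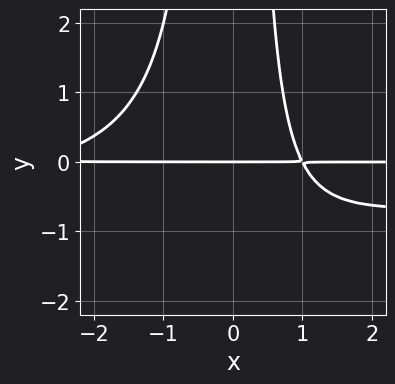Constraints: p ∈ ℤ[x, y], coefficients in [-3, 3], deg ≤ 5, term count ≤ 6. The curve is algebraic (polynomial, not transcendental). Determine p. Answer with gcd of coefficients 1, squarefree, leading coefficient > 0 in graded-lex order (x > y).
2*x^2*y^2 + x^2*y + 2*x*y - 3*y

Degree: a generic line meets the curve in up to 4 points, so deg p = 4.
From the axis intercepts and sections: one y-axis crossing is at y = 0; every point of the x-axis in the box is on the curve.
The integer polynomial consistent with all of this is the stated p.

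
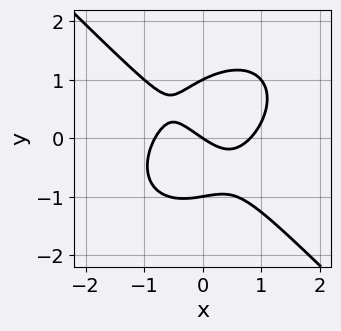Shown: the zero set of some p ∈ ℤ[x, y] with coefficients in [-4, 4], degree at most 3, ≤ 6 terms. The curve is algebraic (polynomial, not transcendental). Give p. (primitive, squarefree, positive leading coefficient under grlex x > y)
3*x^3 + 3*y^3 - x*y - 2*x - 3*y

1. The degree is 3 — the shape is more complex than any degree-2 curve.
2. From the axis intercepts and sections: it meets the x-axis at x = 0 (among the integer gridlines); among the integer gridlines, it crosses the y-axis at y ∈ {-1, 0, 1}.
3. Together with the visible shape, these determine p as stated.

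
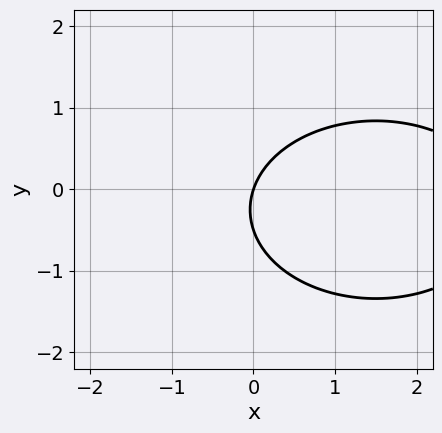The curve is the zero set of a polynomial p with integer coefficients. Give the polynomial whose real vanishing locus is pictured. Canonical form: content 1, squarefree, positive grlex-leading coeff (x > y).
x^2 + 2*y^2 - 3*x + y

First, deg p = 2. A generic line meets the curve in up to 2 points.
Next, from the visible intercepts: it meets the x-axis at x = 0 (among the integer gridlines); it meets the y-axis at y = 0 (among the integer gridlines).
Finally, assembling these constraints gives the stated polynomial.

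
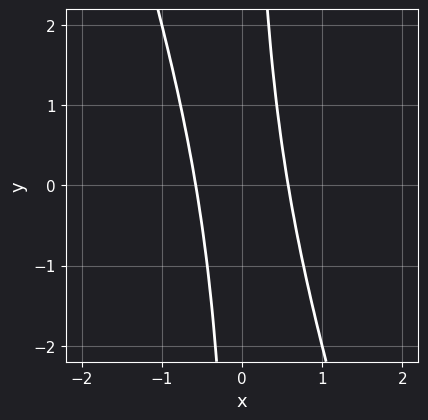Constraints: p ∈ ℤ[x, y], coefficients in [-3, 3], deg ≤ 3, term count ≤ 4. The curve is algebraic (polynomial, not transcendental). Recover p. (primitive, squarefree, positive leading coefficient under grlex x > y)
3*x^2 + x*y - 1

First, deg p = 2. The shape is more complex than any degree-1 curve.
Then, from the axis intercepts and sections: the curve avoids every integer y-axis point in the box.
Finally, putting this together gives p.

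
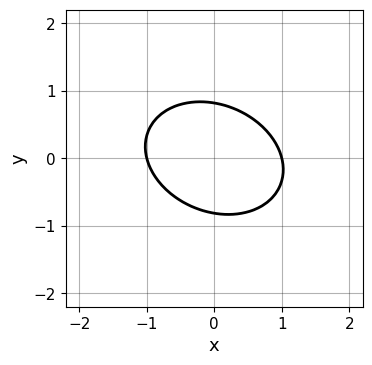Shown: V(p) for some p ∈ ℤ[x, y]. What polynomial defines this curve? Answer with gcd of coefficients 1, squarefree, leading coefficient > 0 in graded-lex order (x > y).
1. Degree: no degree-1 curve has this shape, so deg p = 2.
2. Against the integer gridlines: among the integer gridlines, it crosses the x-axis at x ∈ {-1, 1}.
3. These observations pin down the coefficients.

2*x^2 + x*y + 3*y^2 - 2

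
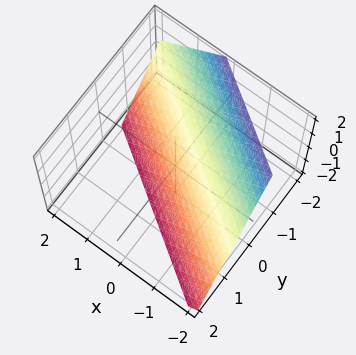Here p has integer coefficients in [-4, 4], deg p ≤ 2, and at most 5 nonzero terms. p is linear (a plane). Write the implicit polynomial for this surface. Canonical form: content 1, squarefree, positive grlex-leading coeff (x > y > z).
2*x + 3*y + 2*z + 2

(a) deg p = 1. Every cross-section is a straight line — this is a plane.
(b) Against the integer gridlines: one x-axis crossing is at x = -1; one z-axis crossing is at z = -1.
(c) Together with the visible shape, these determine p as stated.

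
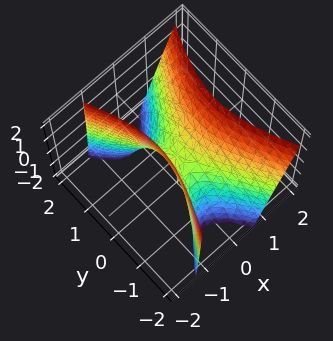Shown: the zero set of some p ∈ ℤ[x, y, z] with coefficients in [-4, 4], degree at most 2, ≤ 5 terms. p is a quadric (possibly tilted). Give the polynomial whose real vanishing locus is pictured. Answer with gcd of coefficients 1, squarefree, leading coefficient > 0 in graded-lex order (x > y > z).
First, deg p = 2. A generic line meets the surface in up to 2 points.
Then, observable constraints: one z-axis crossing is at z = 0; it meets the y-axis at y = 0 (among the integer gridlines).
Finally, fitting integer coefficients to these (and the overall shape) gives p.

3*x^2 - x*z - y^2 - z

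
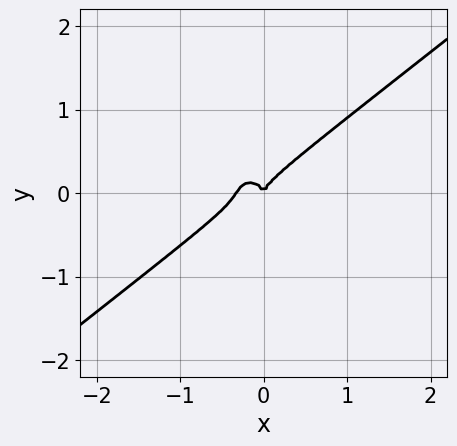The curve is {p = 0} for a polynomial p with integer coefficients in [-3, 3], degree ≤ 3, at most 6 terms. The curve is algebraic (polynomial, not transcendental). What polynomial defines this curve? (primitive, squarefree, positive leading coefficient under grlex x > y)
First, deg p = 3.
Then, observable constraints: it meets the y-axis at y = 0 (among the integer gridlines); one x-axis crossing is at x = 0.
Finally, solving for integer coefficients yields p as stated.

3*x^3 - 2*x^2*y - 3*y^3 + x^2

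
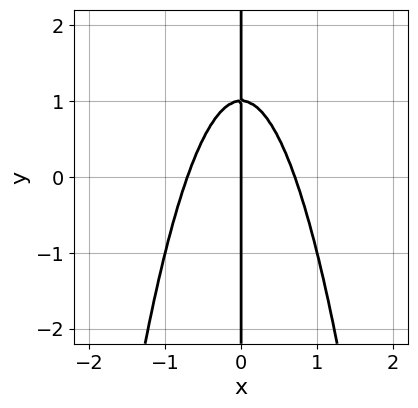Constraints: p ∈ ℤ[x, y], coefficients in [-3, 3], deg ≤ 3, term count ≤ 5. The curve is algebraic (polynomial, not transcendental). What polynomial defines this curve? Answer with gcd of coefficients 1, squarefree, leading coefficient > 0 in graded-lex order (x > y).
2*x^3 + x*y - x

First, degree: a generic line meets the curve in up to 3 points, so deg p = 3.
Then, checking where it meets the axes: every point of the y-axis in the box is on the curve; it crosses the x-axis at the gridline x = 0.
Finally, together with the visible shape, these determine p as stated.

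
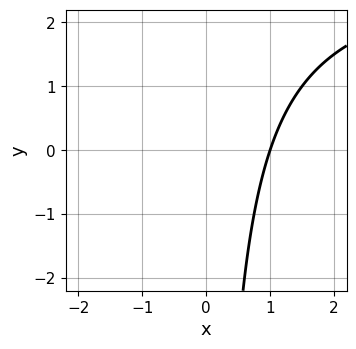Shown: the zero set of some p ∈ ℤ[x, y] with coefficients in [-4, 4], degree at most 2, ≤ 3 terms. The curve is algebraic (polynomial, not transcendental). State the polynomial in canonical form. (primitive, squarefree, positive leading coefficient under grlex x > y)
x*y - 3*x + 3

(a) Degree: no degree-1 curve has this shape, so deg p = 2.
(b) From the axis intercepts and sections: it misses every integer gridline on the y-axis; one x-axis crossing is at x = 1.
(c) Assembling these constraints gives the stated polynomial.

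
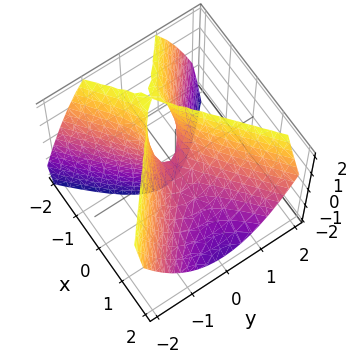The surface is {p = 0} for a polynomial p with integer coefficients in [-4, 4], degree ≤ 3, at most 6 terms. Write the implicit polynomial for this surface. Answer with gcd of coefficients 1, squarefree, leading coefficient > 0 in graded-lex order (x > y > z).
2*x^2 + 2*x*z - 3*y^2 + z

(a) Degree: a generic line meets the surface in up to 2 points, so deg p = 2.
(b) Reading off the gridlines: one y-axis crossing is at y = 0; it meets the z-axis at z = 0 (among the integer gridlines).
(c) Assembling these constraints gives the stated polynomial.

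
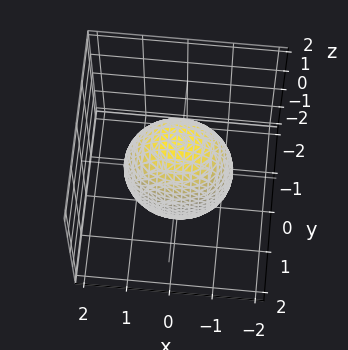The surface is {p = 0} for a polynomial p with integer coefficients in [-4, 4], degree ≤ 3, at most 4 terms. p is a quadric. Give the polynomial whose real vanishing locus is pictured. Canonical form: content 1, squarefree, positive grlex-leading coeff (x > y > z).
2*x^2 + 3*y^2 + z^2 - 3

1. The degree is 2 — bounded and convex; a quadric.
2. Symmetries: the z ↦ −z reflection is a symmetry, so z appears only in even powers; mirror symmetry x ↦ −x ⇒ only even powers of x; the y ↦ −y reflection is a symmetry, so y appears only in even powers.
3. Against the integer gridlines: the y-axis gridline crossings are at y ∈ {-1, 1}.
4. Fitting integer coefficients to these (and the overall shape) gives p.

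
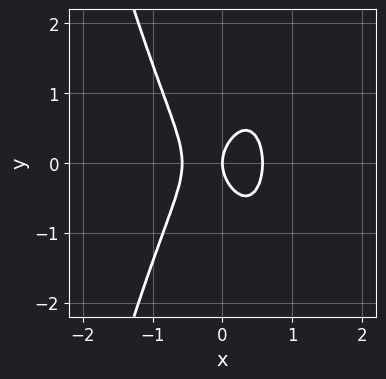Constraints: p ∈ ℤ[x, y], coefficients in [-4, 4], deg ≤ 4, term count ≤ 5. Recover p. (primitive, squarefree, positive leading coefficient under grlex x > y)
3*x^3 + y^2 - x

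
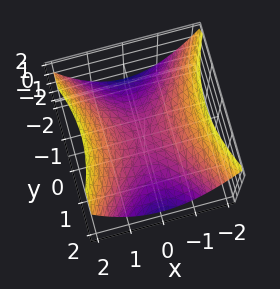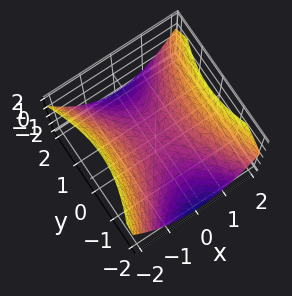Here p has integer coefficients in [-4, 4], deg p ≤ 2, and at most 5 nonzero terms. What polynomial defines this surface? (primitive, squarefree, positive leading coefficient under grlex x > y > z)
2*x^2 - y^2 - 3*z

(a) The degree is 2 — a saddle surface; a quadric.
(b) Symmetries: mirror symmetry y ↦ −y ⇒ only even powers of y; mirror symmetry x ↦ −x ⇒ only even powers of x.
(c) From the axis intercepts and sections: one x-axis crossing is at x = 0; it crosses the y-axis at the gridline y = 0; it meets the z-axis at z = 0 (among the integer gridlines).
(d) These observations pin down the coefficients.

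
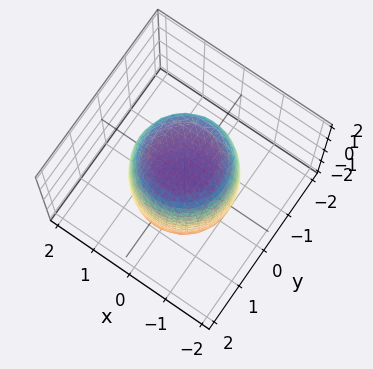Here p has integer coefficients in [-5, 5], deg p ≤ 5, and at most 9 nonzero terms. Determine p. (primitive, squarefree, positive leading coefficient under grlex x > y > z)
2*x^4 + 4*x^2*y^2 + 2*y^4 - x^2 - y^2 + z^2 - 3

1. The degree is 4 — the shape is more complex than any degree-3 surface.
2. Symmetries: every cross-section ⟂ z is a circle, so x, y appear only via x² + y².
3. Observable constraints: a circular section at z = 1 has radius between 1 and 2.
4. Together with the visible shape, these determine p as stated.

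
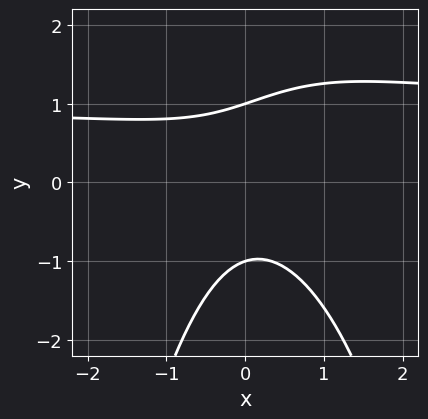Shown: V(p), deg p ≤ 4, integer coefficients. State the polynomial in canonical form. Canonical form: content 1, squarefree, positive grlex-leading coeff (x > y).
First, deg p = 3. The shape is more complex than any degree-2 curve.
Then, against the integer gridlines: among the integer gridlines, it crosses the y-axis at y ∈ {-1, 1}; no x-intercept at any integer in the box.
Finally, solving for integer coefficients yields p as stated.

3*x^2*y - 3*x^2 - 2*x*y + 3*y^2 - 3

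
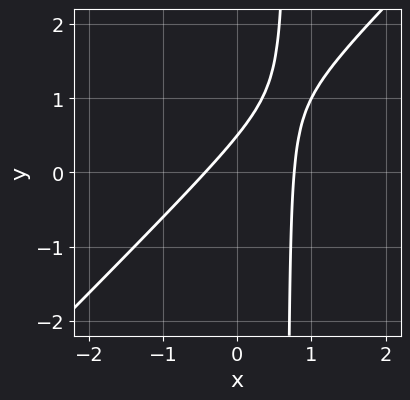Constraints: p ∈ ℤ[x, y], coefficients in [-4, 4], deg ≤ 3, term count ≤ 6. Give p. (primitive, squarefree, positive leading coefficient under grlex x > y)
Degree: no degree-1 curve has this shape, so deg p = 2.
Matching integer coefficients to the picture gives p.

3*x^2 - 3*x*y - x + 2*y - 1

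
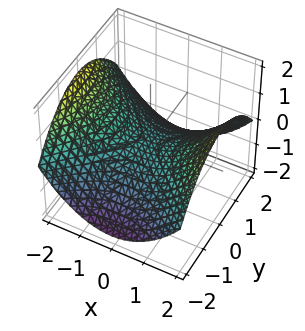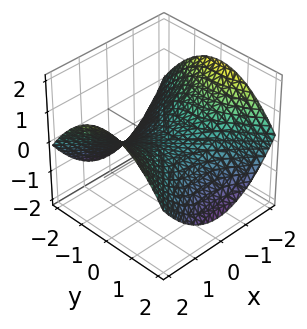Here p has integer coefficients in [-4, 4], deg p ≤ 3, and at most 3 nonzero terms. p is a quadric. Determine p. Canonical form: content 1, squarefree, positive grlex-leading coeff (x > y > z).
Degree: a hyperbolic paraboloid; a quadric, so deg p = 2.
Symmetries: it's symmetric under y → −y, forcing even powers of y; mirror symmetry x ↦ −x ⇒ only even powers of x.
From the axis intercepts and sections: it crosses the z-axis at the gridline z = 0; it crosses the y-axis at the gridline y = 0; it crosses the x-axis at the gridline x = 0.
Solving for integer coefficients yields p as stated.

x^2 - y^2 - 3*z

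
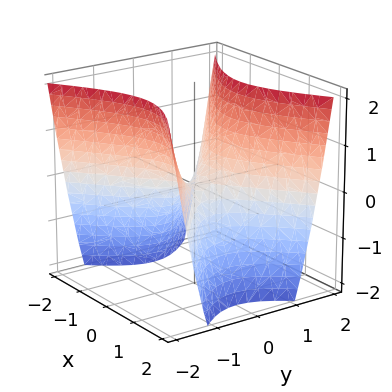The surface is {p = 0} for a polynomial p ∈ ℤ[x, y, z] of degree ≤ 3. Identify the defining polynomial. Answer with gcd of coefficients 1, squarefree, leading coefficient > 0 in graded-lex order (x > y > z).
deg p = 2. A saddle surface; a quadric.
Symmetries: the x ↦ −x reflection is a symmetry, so x appears only in even powers; mirror symmetry y ↦ −y ⇒ only even powers of y.
From the axis intercepts and sections: it meets the x-axis at x = 0 (among the integer gridlines); it crosses the z-axis at the gridline z = 0; it meets the y-axis at y = 0 (among the integer gridlines).
Matching integer coefficients to the picture gives p.

2*x^2 - 3*y^2 + 2*z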